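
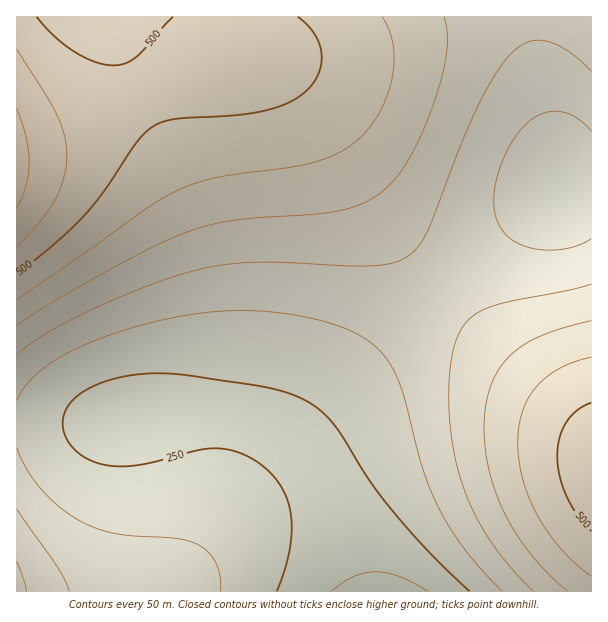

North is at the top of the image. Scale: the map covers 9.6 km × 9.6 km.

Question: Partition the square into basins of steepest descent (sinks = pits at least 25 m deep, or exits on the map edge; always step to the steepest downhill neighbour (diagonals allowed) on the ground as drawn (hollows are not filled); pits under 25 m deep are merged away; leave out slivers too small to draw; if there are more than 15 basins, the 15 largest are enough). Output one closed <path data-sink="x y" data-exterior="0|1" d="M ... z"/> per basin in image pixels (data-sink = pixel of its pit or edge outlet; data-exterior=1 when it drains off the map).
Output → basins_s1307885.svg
<path data-sink="383 591" data-exterior="1" d="M242 52l-14 2-12 4-90 45-42 18-30 11-38 9 0 450 575 1 1-155-16-17-67-60-64-64-23-26-43-60-41-70-31-45-23-23-15-11z"/><path data-sink="560 186" data-exterior="0" d="M591 16l-356 1 1 34 19 4 14 6 15 11 23 23 31 45 41 70 43 60 23 26 64 64 67 60 15 16z"/><path data-sink="92 17" data-exterior="1" d="M234 16l-217 0-1 124 28-6 40-13 42-18 90-45 18-4 2-3z"/>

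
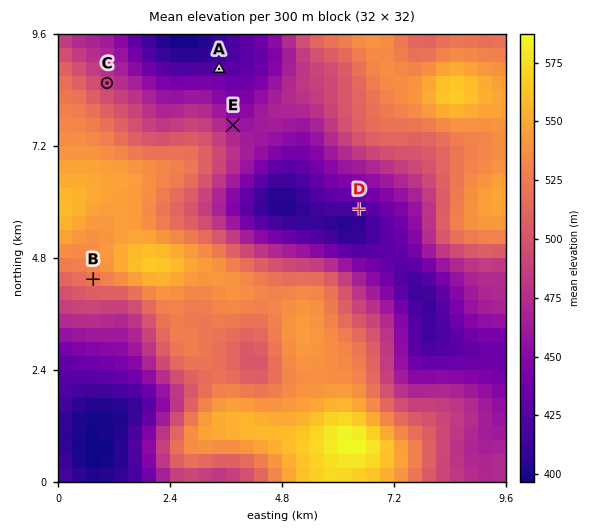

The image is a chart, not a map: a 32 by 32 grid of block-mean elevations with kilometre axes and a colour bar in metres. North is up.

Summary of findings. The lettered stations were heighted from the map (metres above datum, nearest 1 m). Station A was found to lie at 426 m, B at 523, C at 484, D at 419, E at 461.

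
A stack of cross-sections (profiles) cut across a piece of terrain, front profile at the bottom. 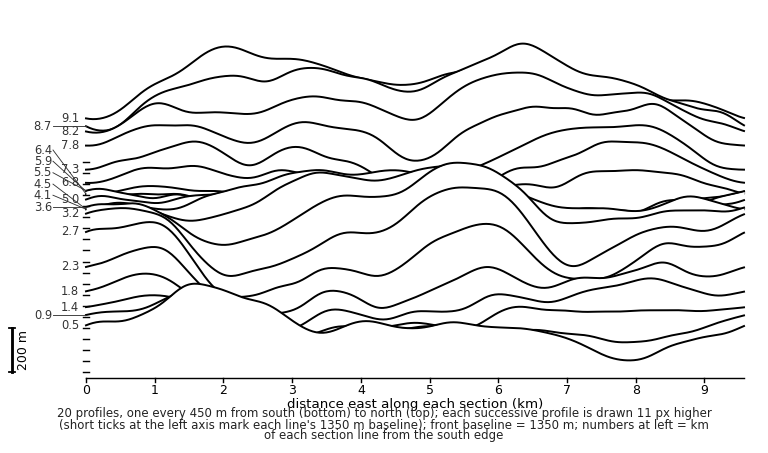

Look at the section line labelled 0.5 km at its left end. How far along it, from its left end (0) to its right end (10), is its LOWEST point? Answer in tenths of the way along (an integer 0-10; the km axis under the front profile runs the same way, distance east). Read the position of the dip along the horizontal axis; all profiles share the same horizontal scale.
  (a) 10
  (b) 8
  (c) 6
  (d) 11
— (b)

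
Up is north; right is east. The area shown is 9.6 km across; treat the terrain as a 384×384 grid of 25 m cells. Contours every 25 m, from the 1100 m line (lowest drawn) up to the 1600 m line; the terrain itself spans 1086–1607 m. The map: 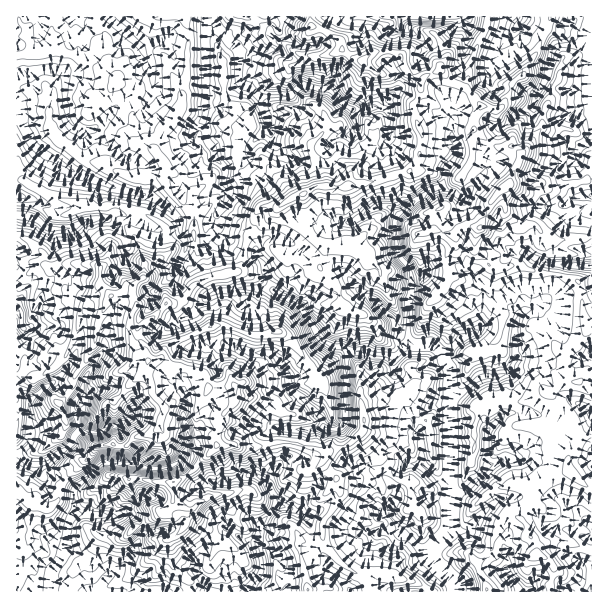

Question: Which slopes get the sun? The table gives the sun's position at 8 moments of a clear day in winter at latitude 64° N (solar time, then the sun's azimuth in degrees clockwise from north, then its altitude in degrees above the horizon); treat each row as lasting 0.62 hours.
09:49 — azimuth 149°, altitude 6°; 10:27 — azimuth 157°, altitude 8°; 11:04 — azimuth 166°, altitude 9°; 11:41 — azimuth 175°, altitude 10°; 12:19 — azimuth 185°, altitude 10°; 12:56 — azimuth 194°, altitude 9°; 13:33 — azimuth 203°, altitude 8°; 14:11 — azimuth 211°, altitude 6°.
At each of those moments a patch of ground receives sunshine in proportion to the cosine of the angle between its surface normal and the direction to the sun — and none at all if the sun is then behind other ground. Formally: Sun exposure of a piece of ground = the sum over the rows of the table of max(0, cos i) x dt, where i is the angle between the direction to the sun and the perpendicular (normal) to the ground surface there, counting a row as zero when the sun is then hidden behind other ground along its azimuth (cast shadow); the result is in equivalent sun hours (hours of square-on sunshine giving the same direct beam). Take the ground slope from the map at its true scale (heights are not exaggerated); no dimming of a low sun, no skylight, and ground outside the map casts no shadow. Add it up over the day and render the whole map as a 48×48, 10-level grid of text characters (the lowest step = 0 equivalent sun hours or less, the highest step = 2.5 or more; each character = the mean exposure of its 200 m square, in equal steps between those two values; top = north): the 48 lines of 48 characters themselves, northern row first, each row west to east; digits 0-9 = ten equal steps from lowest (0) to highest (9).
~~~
221112204654543227750000000000000000000232013323
222111111355432202333103761000000010000410006542
222211210021122210234320202100000000002200014112
455542110113122221110103469723552000202000041022
432233211112212221112359999786134014000000120122
100121223212212222014583111579976256300003820432
322221134331212221001210000377630423430002100122
221233343210012122000110300011122232333234103322
222125631210145200100010010000003113313640001101
133101211101342022120000011000003423322000013322
014300023210220022210001000000001232243200022231
000341001453110002200000000000000223222232343200
100002320012211002101000000000000234012101520000
100000013322230011210000000000357871242001210001
541000000001211320100000365678878400130047554345
223310000000122110000048756676572000001365433200
102221000000011100025664435520110024100563000011
000000000000000000134653231000211001022465320000
300000000000000000044234310112112576457755643122
120000000000000000034212333331104984554112365323
110121100001100000002543225643002754457211003434
244333200000000013430243331366341302334666643100
623211200151001321100023664137742202553444443442
534321323200001000000003212001633125545433433321
341222242120310000000000265310182376555434322221
034433242102000000000000036886243597774434122222
000024333200001332222530005789531579620033321224
000123422200000000026872000222510003201333532136
113242300121100000000264000000000001456762223330
202614102424432000001135300000101101245320122200
675033344362343201132313322000001232230000012333
660032101863024343322002762011112342200011233476
436623167345253422675300272021233422223354444315
346512543001335424544665103022233422234720122321
322341100002334323222000000014223422223213332220
512710131597751321111342000177543232233356432224
036101998637700289999964535775346332224342332123
000149500000000999687521152023430043243000012211
000176055341127532102456762212231002241000122540
000141659977661001320477625355444332210154334565
520335676610120499897224463646741002213500122256
577730010025457766467000115431137422145012243225
346422000178756633522230023343104673110134112331
224434544952278630142322132210000341000243310112
353323579736977535202253341010000111210234101244
445213456247755344532123235100000002552443473013
333234442465751565670213122631210001473015764433
332234424558664475631343111453499710233112742664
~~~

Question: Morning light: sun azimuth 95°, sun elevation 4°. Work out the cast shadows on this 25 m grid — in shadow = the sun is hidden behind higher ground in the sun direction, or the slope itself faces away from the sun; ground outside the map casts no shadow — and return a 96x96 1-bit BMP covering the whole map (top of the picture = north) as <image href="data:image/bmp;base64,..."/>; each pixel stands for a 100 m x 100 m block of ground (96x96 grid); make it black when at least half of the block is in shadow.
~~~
<image width="96" height="96" href="data:image/bmp;base64,Qk2+BAAAAAAAAD4AAAAoAAAAYAAAAGAAAAABAAEAAAAAAIAEAAATCwAAEwsAAAIAAAAAAAAA////AAAAAAAnAhn47/+D4BH8H4AHg/zx//8HwA/8f4AHh/7H//8HgB/8e4AHn//H//8OAD/5+8AH//9Hf/8MAD/5+YAD//8HP/8YAn/x/ACD//8Dj/4QA3///gKH//8Bh/4AEf///gDf//+Az/4gC//+/AD////gH/7gA////AD////wP/zgA+//eAD///+QP//gA+f/sAD///8AB//wD+f/gAH///8AI//4H8f/wAP////EIH/4H8f/wAP////EAj/sD8/98Af////DAH/0C8/+YA/////AOH/wA8P/gB7////AA/94A4f/wBz////4A/8YAM//4Hj////8B/8AAN////D////+Bf/gAD/3//D/////AD/gAHv3//D/////gA+wABv3/jD//35/gAAyABv3ugD///8/gCB/ADv3gAD///4/gAH/gDv3wAD///8fwAP/wBv3wAD///8fwAB/wBP74AD///8fwAB/wAP6+AD///+d4AD3wAf4AAD///8e8AH3wAf4AAP///4e+AP3gAf8Bwb///4/eAfngAP//wD///we8A/ng4P//2D///Be9A/ng8P//+D///gM8A/Hh8Hv//D///wA4B+Hl8fn/+D///wAcB8Dv8fx/+L///kBAH8B///wP+D///mAAH4AMf/wP8D//+GADwQPcf/8P5j//+HwHwA/cf//P7z//+n+GeB5oe5/OH7//+j/B+D8A/4/uf7//+x/A/H8A/wPnf7//+YPQ6P8B/AGH/z///MDxg/8D/gGD/z///OB7j/8PfgCA/z///Ow/H/8ffwCAfz///P4AP/w/f4AAPz///H8AH/x+f4CAPz///j+AH/D+P8GAGD///j/4PvD0P8OAAD//Ph/+PvHwf8OAAD//vg//fAAA/8QAYD//vkf/fAAA/8QBwD//3nf/eHAB8+QDgD//3Af/e+AD8eQDgA//nA//j8Ej+O4BgA//uA//pgHz/n4AAD//8B//9AD///4gAD8H5D//+AA//38gAD7gOP//+AAP/z+wAA+Ah////AAP/7+ABj8B/////wAD//+AADwf/////8AAf//AADD///////GAP//gACH///////+AJ//wACP////////PIf/4B6f////////P8P/4B8f//9////+P8H38B8f4P8///+8/+H38A8/m/4///+f/+D38A9+P/Qf//+f//DzyAN+P+Qf//+P//Hx6AD8f8sf///v/+Hx5AD4f7cP///v/+Hw5wD49+/P/////+HwNwD58+/H/////8D7HwD58e/n/////8D4DwD5+G/n/////8H5hwD5+A/z/////+Dzx4D5/gfj/////+Bjw4D5/wfj/////+AH4cD7/wfD//////AH4cAf/w/X////8/wn+eAP+w+/////x/43+OAB5g//////z34z/OAADB//////5z8x/GAAHP/////94B84/mBAX//////94544fgAM///////44/z8PwCM//////+AZ/j8PwAM//////+A4//8P4AM//////+AAf/+H4g="/>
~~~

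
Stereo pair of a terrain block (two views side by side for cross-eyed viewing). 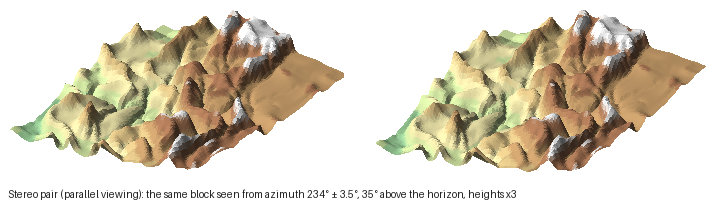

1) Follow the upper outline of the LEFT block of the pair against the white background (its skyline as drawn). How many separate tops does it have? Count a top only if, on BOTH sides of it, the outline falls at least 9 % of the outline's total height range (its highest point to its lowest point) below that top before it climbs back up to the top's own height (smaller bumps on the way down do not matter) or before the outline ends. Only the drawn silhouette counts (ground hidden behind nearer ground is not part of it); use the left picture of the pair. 2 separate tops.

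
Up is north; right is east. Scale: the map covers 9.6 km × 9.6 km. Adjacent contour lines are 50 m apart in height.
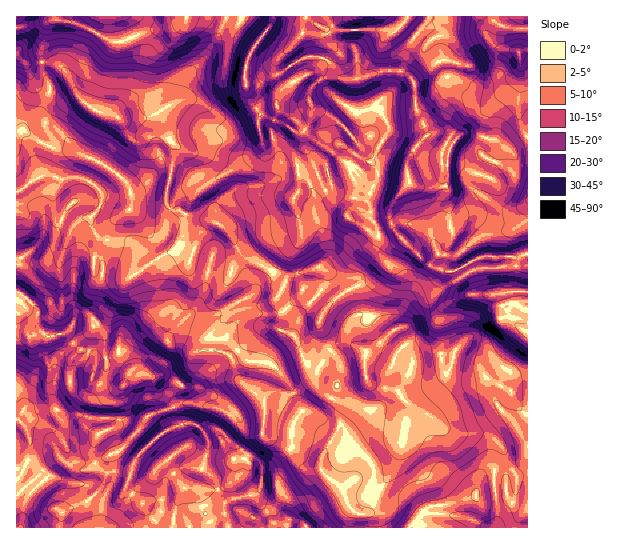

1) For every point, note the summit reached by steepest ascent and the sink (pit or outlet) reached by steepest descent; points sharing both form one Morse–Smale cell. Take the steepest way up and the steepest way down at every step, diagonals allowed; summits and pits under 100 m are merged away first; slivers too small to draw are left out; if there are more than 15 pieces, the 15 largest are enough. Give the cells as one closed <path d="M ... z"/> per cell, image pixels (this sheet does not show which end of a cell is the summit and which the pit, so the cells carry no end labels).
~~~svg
<path d="M51 63l-10 0 3 12 5 10 0 9-4 9-6 12-23 20 0 194 9 2 4 5 10-4 7 4 19-3 14 16 8 2 8 6 1 8-4 10 2 6 15 7 14-1-4 15 0 20-4 5-18 8-5 15 3 12 23-10 23-25 3-6 6-6 33-12 31 4 15 6 16 16 6 3 11 0 1 5-18 23-12-1 3 18-9 8-8 4-34-1-2 2-7 16-3 22 202 0 0-11-7-4 7-14-8-5 6-13 0-14-2-5-22-20-7-15-15-4-13-10-11-2-15-29-15-17-12-4-15-1-21-21-19 0-11-7-16-3-17 14-24 24-9 4-10-18 1-8 30-26 9-6 5-4 1-6-4-18 0-19-8-13-1-15-17-25 16 10 11 0 3-4 6-10-4-4 0-16 4-12 4-31-17-31-16 4-19 1-9-5-15-3-8-4-12-11-12-24-6-6z"/><path d="M173 209l-4 1-7 13-11 0-12-6 13 21 1 15 8 13 0 19 4 18-1 6-5 4-9 6-30 26-1 8 10 18 9-4 24-24 17-14 16 3 11 7 21 1 19 20 15 1 12 4 15 17 15 29 11 2 13 10 12 2 5 4 5 13 22 20 2 5 0 14-6 13 8 6 4-9 16-24 5-14 9-44-2-7 30-18 10-10-6-9 0-11-20 2-8 5-5-11-14-19-5 2-16-16-6-2-10 0 2-9-3-11-5-7-14 9-12 14-2-5-20-17-6-16-10 4-2 6-11-11-29-15-6-6-8-17-12-10-9-4-21-4-8-5z"/><path d="M497 16l-90 0-2 5-14 12-12-4-41 2-13-15-18 0-4 9-2 10-25 27 1 13 25-16 19-2 8 4 10 16 6 3 9 0 28-9 19 0 12 10 3 28 11 21 0 4 12 1 14 8-4 6-2 10 0 24-4 4-26 0-8-4-16 19-4 16 7 15 34 32 8-12 11 3 9-1 19-16 8-4 28-6 15-11 0-167-10 1-13-3-13-6-5-10z"/><path d="M321 57l-19 2-25 16 4 8 0 7-4 7 0 16-2 6 24 14 4 6 0 12-6 10 2 30-6 8 8 30 0 10-6 11 0 15 3 8 21-6 26 10 8 11 20-8 14-14 1-13 13-14-9-13-3-12 4-12 12-16 5-3 7 4 26 0 4-4 0-24 2-10 4-6-14-8-12-1 0-4-11-21-3-28-7-8-5-2-19 0-28 9-9 0-6-3-10-16z"/><path d="M19 329l-3 1 0 197 85 1 0-27-14-16-13-1-24-8-15-13-4-5 0-15-7-20 6-3 8 0 8 4 14 11 14 25 15 5 5-1-2-14 5-15 18-8 4-5 0-20 4-15-14 1-15-7-2-6 4-10-1-8-8-6-8-2-14-16-19 3-7-4-10 4-4-5z"/><path d="M271 16l-44 0-10 22-14 23-20 17-6 21-22 15 3 1 5 6 12 25-4 31-4 12 0 16 3 3 12-16 16-1 21-15 22-11 20-16 2-7-4-13 0-12 4-2 12 4 2-6-1-10 5-13 0-7-6-8-17 8-12 1-1-17 8-20 16-20 3-5z"/><path d="M487 379l-16 2-21 0-28 30-14-6 1 4-9 44-5 14-18 27 0 6 6 3 22 0 15 11 2 9-1-8 6-7 44-9 5-4 3-12 3-4 7-3 9 0 7 4 4-7 15-12 4-8 0-7-16-27-13-12-3-5 0-9 4-7z"/><path d="M191 403l-13 1-5 4-23 7-6 6-3 6-23 25-22 11 6 8 5 2 24 0-4 16 16 14 6 12 7 7 1 6 14 0 2-2 3-20 9-18 34 1 14-8 3-4-3-18 12 1 18-23-1-5-11 0-6-3-20-18z"/><path d="M226 16l-39 0-6 7-38 9-20 9-12 0-17-9-14 29-11 14 4 12 13 17 13 8 15 3 9 5 28-4 26-17 6-21 20-17 14-23z"/><path d="M527 253l-8 4-34-1-20 10 7 11 4 13 8 4-18 1-8 2-9 6-6 7-3 9 1 34 14 0-3 12-4 6 1 4 12 4 12 0 12-4 10-9 26-35 7-1z"/><path d="M275 120l-2 1-2 9 9 27 0 12-3 8-11 7-25 4-11 5-7 6-7 11 0 12 15 12 8 17 6 6 29 15 11 11 2-6 10-4-2-8 0-15 6-11 0-10-8-30 6-8-2-30 6-10 0-12-4-6z"/><path d="M527 453l-3 8-15 12-4 7-7-4-9 0-7 3-8 18-47 11-6 7 4 9-5-3 0-7-5-5-14-8-18 2-8-3-7 13 7 4 2 11 150 0z"/><path d="M38 420l-8 0-6 3 7 20 0 15 19 18 24 8 13 1 14 16 1 27 54-1 0-5-7-7-6-12-16-14 3-17-23 1-5-2-7-8-6 2-15-5-14-25z"/><path d="M465 265l-15 7-20-7-22 32-8 16 0 14-5 2 0 4 13 17 5 11 8-5 20-3-1-34 4-12 5-4 17-8 18-1-8-4-4-13z"/><path d="M402 239l-14 14-1 13-14 14-21 9 4 6 3 19 14 3 16 16 11-6 0-14 8-16 21-30 0-2z"/>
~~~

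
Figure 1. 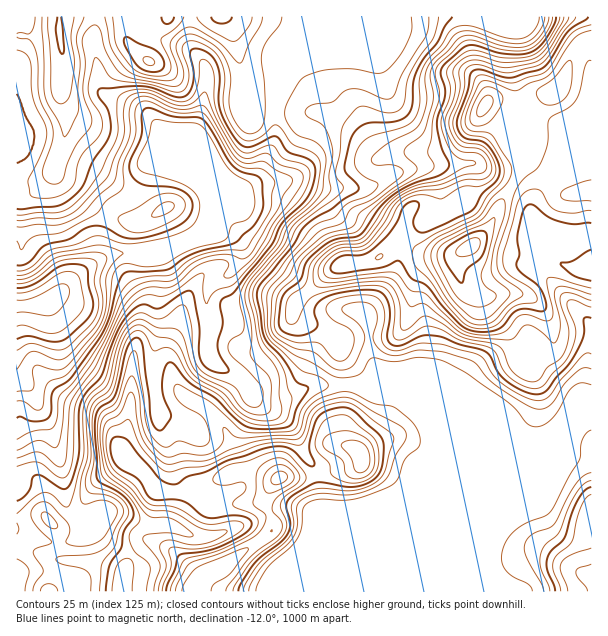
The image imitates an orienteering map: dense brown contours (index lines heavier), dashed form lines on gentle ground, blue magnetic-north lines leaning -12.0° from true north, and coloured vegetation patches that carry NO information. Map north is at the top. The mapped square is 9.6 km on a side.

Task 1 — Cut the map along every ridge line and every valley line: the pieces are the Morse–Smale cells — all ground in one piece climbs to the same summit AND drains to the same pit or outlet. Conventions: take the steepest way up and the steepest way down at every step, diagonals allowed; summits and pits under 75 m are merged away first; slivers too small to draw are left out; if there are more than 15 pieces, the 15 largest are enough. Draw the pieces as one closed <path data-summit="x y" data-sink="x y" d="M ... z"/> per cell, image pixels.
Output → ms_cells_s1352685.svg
<path data-summit="471 246" data-sink="17 306" d="M591 16l-280 0-4 19-7 7-15 7-5 7 0 25-4 23 0 33-17 39-10 10-10 6-24 25-3-23-4-9-8-9-30-19-9-1-6 2-5 6-12 28-10 8-18 9-7 16-3 12 0 15-4 9 23-8 36 0 3 5 2 74-6 19 0 39 4 24 31 10 11-14 17-32 1-9-2-5 24 14 10 11 2 6 8 3 24 0 30-13 69 0 144 60 10 0 12-5 18-19 24-9z"/><path data-summit="279 477" data-sink="17 306" d="M155 253l-36 0-12 3-29 18-22 22-9 6-12 4-19 0 0 69 15 14 18 36 12 39 3 30 6 16 13 13 10 5 15 14 20 10 8 6 4 6 0 28 291 0 0-130-11 9-8 17-13 10-18 2-28 10-24 0-9-3-4-36-10-15-12-27-15-14-19-11-7-6-7-15-10-9-19-8 0 12-17 32-11 14-31-10-4-24 0-39 6-19 0-68z"/><path data-summit="149 62" data-sink="17 306" d="M309 16l-292 0-1 289 19 1 12-4 49-41 4-9 0-15 3-12 7-16 18-9 10-8 12-28 5-6 6-2 9 1 30 19 8 9 4 9 3 23 24-25 10-6 10-10 17-39 0-33 4-23 0-25 5-7 15-7 7-7 3-12z"/><path data-summit="591 576" data-sink="17 306" d="M407 396l-1 2 24 30 4 10 0 17-2 4 0 132 159 1 1-179-8 1-17 7-13 17-11 6-16 1z"/><path data-summit="360 455" data-sink="17 306" d="M383 385l-69 0-18 9-20 6-23-4 7 8 19 11 15 14 12 27 10 15 5 37 32 2 28-10 18-2 13-10 8-17 12-10 2-6 0-17-4-10-25-32z"/><path data-summit="471 246" data-sink="17 306" d="M17 376l-1 215 122 1 2-28-4-6-8-6-20-10-15-14-10-5-16-17-6-42-12-39-18-36z"/>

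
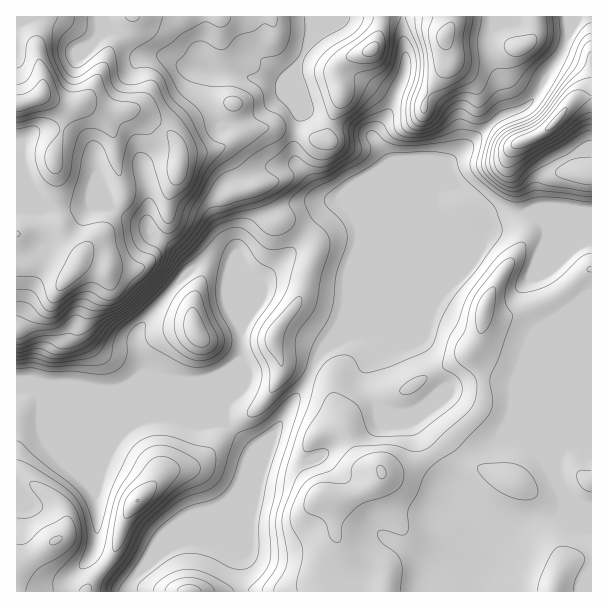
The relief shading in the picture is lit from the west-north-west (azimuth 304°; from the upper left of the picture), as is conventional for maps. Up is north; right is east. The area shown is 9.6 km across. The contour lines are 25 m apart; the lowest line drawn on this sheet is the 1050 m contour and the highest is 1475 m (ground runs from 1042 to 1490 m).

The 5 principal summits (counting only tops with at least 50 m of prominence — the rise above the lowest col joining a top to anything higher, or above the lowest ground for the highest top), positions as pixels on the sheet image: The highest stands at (39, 96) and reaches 1490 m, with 448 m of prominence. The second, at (446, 36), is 1359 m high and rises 124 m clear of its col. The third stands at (555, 122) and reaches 1356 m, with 166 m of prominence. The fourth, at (372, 50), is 1335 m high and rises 86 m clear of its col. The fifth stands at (56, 540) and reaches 1202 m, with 121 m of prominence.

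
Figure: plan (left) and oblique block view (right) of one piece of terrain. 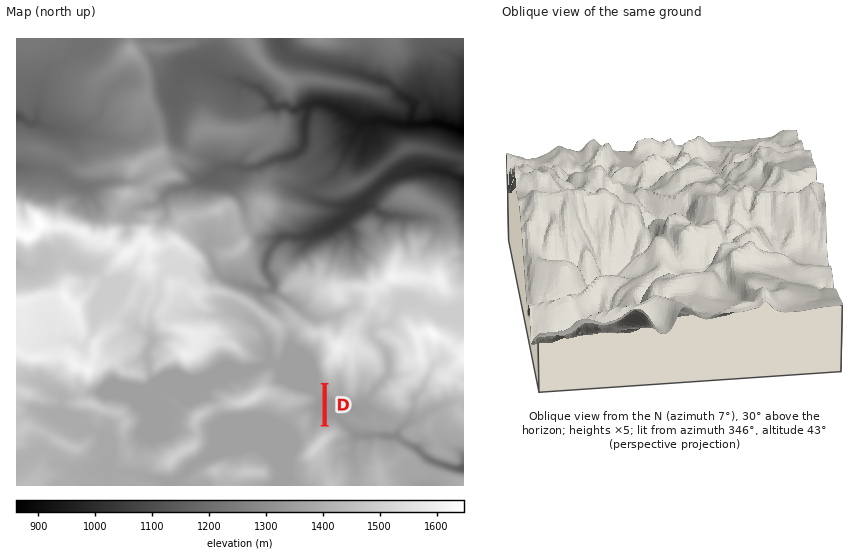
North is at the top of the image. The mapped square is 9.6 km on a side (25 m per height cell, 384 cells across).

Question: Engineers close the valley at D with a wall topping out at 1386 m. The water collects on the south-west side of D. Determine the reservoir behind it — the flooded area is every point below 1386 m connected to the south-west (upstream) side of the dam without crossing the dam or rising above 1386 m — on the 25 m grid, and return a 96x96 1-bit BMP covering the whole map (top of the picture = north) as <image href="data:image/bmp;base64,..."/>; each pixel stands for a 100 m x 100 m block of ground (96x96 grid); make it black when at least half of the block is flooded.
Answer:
<image width="96" height="96" href="data:image/bmp;base64,Qk2+BAAAAAAAAD4AAAAoAAAAYAAAAGAAAAABAAEAAAAAAIAEAAATCwAAEwsAAAIAAAAAAAAA////AAAAAAAAAAAAAAAAAAAAAAAAAAAAAAAAAAAAAAAAAAAAAAAAAAAAAAAAAAAAAAAAAAAAAAAAAAAAAAAAAAAAAAAAAAAAAAAAAAAAAAAAAAAAAAAAAAAAAAAAAAAAAAAAAAAAAAAAAAA+AAAAAAAAAAAAAAB/wAAAAAAAAAAAAAB/4AAAAAAAAAAAAAB/8AAAAAAAAAAAAAB/8AAAAYAAAAAAAAA/8AAAAcAAAAAAAAA/8AAAAcAAAAAAAAB/+AAAB8AAAAAAAAD//AAAB8AAAAAAAAH//wAAA8AAAAAAAD///8AAAcAAAAAAAH///8AAA8AAAAAAAH////wAH8AAAAAAAD////+Af8AAAAAAAB8P///h/8AAAAAAAAgH///x/4AAAAAAAAAB8P/9/4AAAAAAAAAAAD///4AAAAAAAAAAAB8//4AAAAAAAAAAAAwP/wAAAAAAAAAAAAAP/wAAAAAAAAAAAAAPfgAAAAAAAAAAAAAOeAAAAAAAAAAAAAAGMAAAAAAAAAAAAAAEAAAAAAAAAAAAAAAAAAAAAAAAAAAAAAAAAAAAAAAAAAAAAAAAAAAAAAAAAAAAAAAAAAAAAAAAAAAAAAAAAAAAAAAAAAAAAAAAAAAAAAAAAAAAAAAAAAAAAAAAAAAAAAAAAAAAAAAAAAAAAAAAAAAAAAAAAAAAAAAAAAAAAAAAAAAAAAAAAAAAAAAAAAAAAAAAAAAAAAAAAAAAAAAAAAAAAAAAAAAAAAAAAAAAAAAAAAAAAAAAAAAAAAAAAAAAAAAAAAAAAAAAAAAAAAAAAAAAAAAAAAAAAAAAAAAAAAAAAAAAAAAAAAAAAAAAAAAAAAAAAAAAAAAAAAAAAAAAAAAAAAAAAAAAAAAAAAAAAAAAAAAAAAAAAAAAAAAAAAAAAAAAAAAAAAAAAAAAAAAAAAAAAAAAAAAAAAAAAAAAAAAAAAAAAAAAAAAAAAAAAAAAAAAAAAAAAAAAAAAAAAAAAAAAAAAAAAAAAAAAAAAAAAAAAAAAAAAAAAAAAAAAAAAAAAAAAAAAAAAAAAAAAAAAAAAAAAAAAAAAAAAAAAAAAAAAAAAAAAAAAAAAAAAAAAAAAAAAAAAAAAAAAAAAAAAAAAAAAAAAAAAAAAAAAAAAAAAAAAAAAAAAAAAAAAAAAAAAAAAAAAAAAAAAAAAAAAAAAAAAAAAAAAAAAAAAAAAAAAAAAAAAAAAAAAAAAAAAAAAAAAAAAAAAAAAAAAAAAAAAAAAAAAAAAAAAAAAAAAAAAAAAAAAAAAAAAAAAAAAAAAAAAAAAAAAAAAAAAAAAAAAAAAAAAAAAAAAAAAAAAAAAAAAAAAAAAAAAAAAAAAAAAAAAAAAAAAAAAAAAAAAAAAAAAAAAAAAAAAAAAAAAAAAAAAAAAAAAAAAAAAAAAAAAAAAAAAAAAAAAAAAAAAAAAAAAAAAAAAAAAAAAAAAAAAAAAAAAAAAAAAAAAAAAAAAAAAAAAAAAAAAAAAAAAAAAAAAAAAAAAAAAAAAAAAAAAAAAAAAAAAAAAAAAAAAAAAA="/>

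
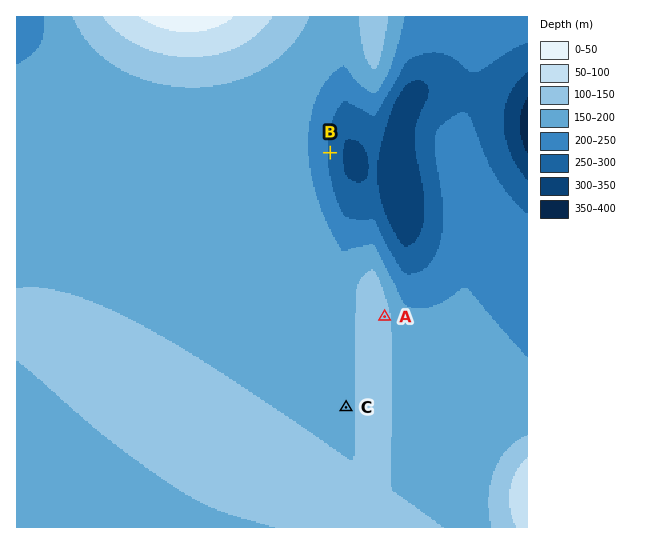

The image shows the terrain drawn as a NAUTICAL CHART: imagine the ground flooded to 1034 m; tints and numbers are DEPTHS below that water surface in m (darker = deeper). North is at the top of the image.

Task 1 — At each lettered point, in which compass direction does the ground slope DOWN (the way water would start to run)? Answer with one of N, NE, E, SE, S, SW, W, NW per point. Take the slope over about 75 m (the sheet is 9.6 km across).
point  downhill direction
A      E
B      E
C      W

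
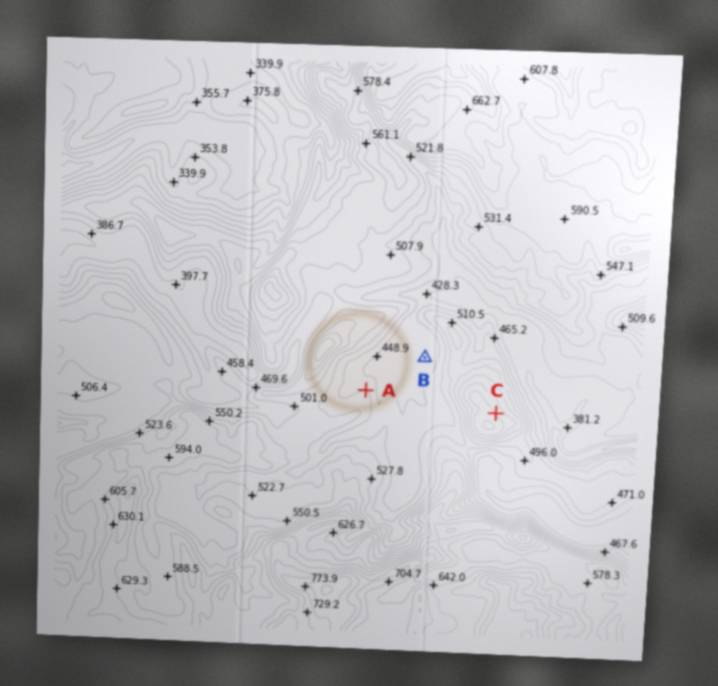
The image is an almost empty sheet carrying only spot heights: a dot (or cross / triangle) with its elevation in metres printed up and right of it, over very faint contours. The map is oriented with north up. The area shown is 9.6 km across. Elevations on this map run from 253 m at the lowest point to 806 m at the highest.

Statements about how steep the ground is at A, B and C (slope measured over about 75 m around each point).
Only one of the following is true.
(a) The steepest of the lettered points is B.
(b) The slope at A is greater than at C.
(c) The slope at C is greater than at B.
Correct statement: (c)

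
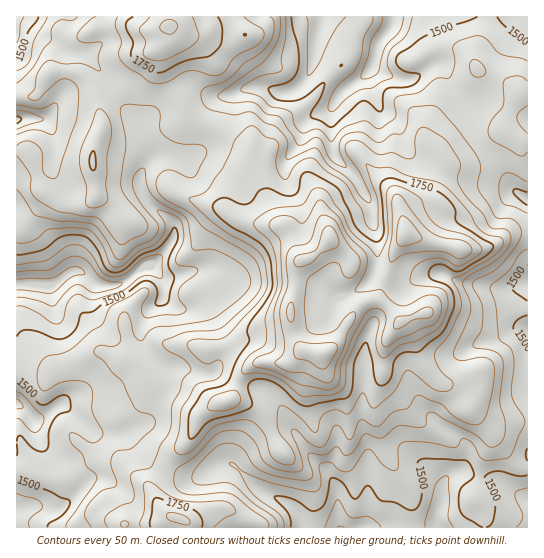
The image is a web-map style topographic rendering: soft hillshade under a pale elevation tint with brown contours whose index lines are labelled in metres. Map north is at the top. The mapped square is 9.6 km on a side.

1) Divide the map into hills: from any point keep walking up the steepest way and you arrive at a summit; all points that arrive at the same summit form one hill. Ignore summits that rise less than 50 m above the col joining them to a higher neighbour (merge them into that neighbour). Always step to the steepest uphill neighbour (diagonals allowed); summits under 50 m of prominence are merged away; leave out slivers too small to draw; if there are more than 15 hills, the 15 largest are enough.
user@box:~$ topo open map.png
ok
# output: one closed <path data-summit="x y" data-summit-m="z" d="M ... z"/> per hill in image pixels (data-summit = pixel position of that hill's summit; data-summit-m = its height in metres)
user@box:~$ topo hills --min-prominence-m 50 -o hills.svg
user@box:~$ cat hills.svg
<path data-summit="322 354" data-summit-m="1993" d="M527 16l-204 0-12 54-12 17-10 5-12 0-14-5-9 0-36 10-11 16-6 16-2 20-8 8-10 3-11-4-13 0-10 7-7 12 1 16 7 11 18 14 9 11 0 7-4 9-20 22-9 3-15 12-10 5-22-1-17-13-9 2-18 12-34-1-1 225 15-4 6-8 8-35-3-17 12 12 13 3 8-4 12-11 4-10-1-6 7 4 25 0 21-9 22-39 2-16 16-1 16 5 18-1 20 11 25 6 15 13 16 28-11-2-17 7-20 14-12 16 25 23 31 16 8 9 5 15 225 0 0-245-25 6-41-6-19-10-24 6-15 8-21-4-10-6 5-16 0-18-4-20-4 10-8 10-28 27-4 8 0 8 8 10-15-9-16-4-69-2-12-7 12-1 28-26 25-14 10-8 1-15-4-12-12-20 0-16 14-19 6-21 9-7 16-6 9-14 22-16 10-12 14 8 24 5 9-4 13-11 8-1 6 6 6 13 14 20 8 27 7 13 19 20 13 24 15 12z"/><path data-summit="405 234" data-summit-m="1934" d="M439 64l-8 1-13 11-9 4-24-5-14-8-10 12-22 16-8 15 0 28 2 15 3 5 20 20 15 27 1 17 5 21 0 18-5 16 10 6 13 4 8 0 15-8 19-6 5 0 19 10 29 5 12 1 15-2 11-5 0-83-16-12-13-24-19-20-7-13-8-27-14-20-6-13z"/><path data-summit="93 162" data-summit-m="1755" d="M23 27l-7 0 0 92 29 1 8 14 2 17-3 12-7 9-24 7-5 3 0 101 35 2 18-12 9-2 21 14 22-1 21-16 9-3 20-22 4-9-3-12-22-18-9-13-1-16 8-13 0-9-7-14-2-12-22-28-9-20-23-26-19-1-15-11-16-6z"/><path data-summit="167 25" data-summit-m="1855" d="M322 16l-220 0 1 25-18 13 23 25 9 20 20 26 11 28 0 8 9-5 13 0 16 4 11-9 7-32 8-16 6-6 36-10 9 0 14 5 12 0 15-10 9-20z"/><path data-summit="179 518" data-summit-m="1806" d="M90 429l1 6-4 10-16 14-14 0-14-12 2 15-8 35-6 8-15 5 1 18 284-1-4-14-8-9-31-16-25-24-12 0-23 13-29-2-26-15-20-25-26-2z"/><path data-summit="330 239" data-summit-m="1980" d="M330 109l-16 6-9 7-5 19-15 21 0 16 12 20 4 12-1 15-10 8-25 14-28 26-10 2 3 4 7 2 20 2 40-2 25 6 13 6-6-7 0-8 4-8 28-27 8-10 3-6 0-14-3-12-10-19-26-29-2-15z"/><path data-summit="227 401" data-summit-m="1838" d="M183 368l-16 1-2 16-12 18-6 18-26 13 7 5 7 12 8 9 16 11 16 5 23 1 23-13 12 0 12-15 20-14 17-7 10 1-15-27-12-11-28-8-20-11-18 1z"/>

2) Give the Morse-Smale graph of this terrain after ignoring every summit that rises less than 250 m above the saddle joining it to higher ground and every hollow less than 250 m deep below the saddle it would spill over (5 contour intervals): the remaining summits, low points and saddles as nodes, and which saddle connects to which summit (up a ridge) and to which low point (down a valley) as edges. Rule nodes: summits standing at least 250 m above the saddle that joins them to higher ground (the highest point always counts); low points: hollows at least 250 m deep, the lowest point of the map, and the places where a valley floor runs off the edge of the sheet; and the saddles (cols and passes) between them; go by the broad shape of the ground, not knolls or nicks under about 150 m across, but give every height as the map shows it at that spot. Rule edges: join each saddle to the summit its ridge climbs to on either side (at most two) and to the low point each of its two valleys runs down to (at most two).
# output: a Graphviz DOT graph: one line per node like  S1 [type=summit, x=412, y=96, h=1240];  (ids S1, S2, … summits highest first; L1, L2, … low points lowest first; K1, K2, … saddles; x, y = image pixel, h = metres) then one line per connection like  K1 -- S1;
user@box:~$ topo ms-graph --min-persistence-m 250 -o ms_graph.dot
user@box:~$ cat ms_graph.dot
graph terrain {
  S1 [type=summit, x=322, y=354, h=1993];
  L1 [type=low, x=39, y=285, h=1336];
  L2 [type=low, x=393, y=18, h=1351];
  K1 [type=saddle, x=203, y=123, h=1675];
  K2 [type=saddle, x=163, y=473, h=1662];
  K1 -- S1;
  K1 -- L1;
  K1 -- L2;
  K2 -- S1;
  K2 -- L1;
  K2 -- L2;
}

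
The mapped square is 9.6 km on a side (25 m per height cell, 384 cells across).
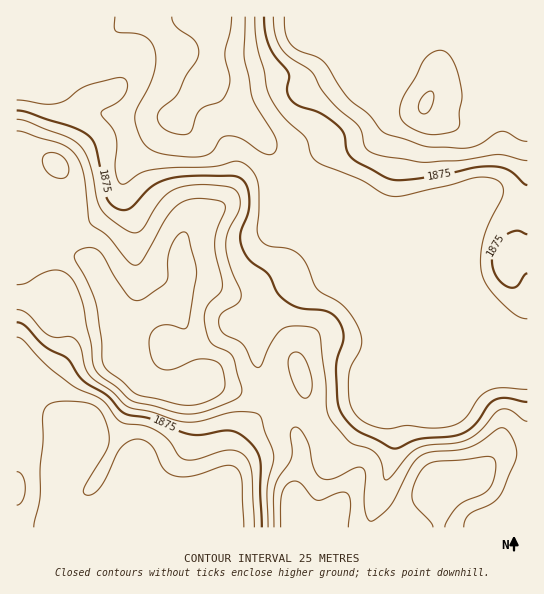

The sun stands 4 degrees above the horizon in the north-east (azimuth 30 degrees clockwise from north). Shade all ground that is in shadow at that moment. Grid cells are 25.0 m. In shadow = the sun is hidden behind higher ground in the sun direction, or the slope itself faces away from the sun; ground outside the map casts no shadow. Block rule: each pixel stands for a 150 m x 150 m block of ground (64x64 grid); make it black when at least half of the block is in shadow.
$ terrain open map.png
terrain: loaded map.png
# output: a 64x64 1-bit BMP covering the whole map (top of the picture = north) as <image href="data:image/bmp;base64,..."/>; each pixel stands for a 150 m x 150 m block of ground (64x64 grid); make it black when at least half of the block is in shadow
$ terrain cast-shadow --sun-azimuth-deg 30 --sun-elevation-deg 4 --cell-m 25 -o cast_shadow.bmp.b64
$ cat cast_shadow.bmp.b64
<image width="64" height="64" href="data:image/bmp;base64,Qk0+AgAAAAAAAD4AAAAoAAAAQAAAAEAAAAABAAEAAAAAAAACAAATCwAAEwsAAAIAAAAAAAAA////AAAAAAAAAAAPgAAAAAAAAA+AAAAAAAAAD4AAAAAAAAAPgAAAwAAPgB8AAAAAAB/gPgAAAAAB//g+AAAAAAP//H4AAAAAB//4PgAAAAAP//w+AAAAAA///h4AAAAAD///gAAAAAAP///AAAAAAA////AAAAAAD///+AAAAAAP///wAAAAAA//4AAAAAAAB/8AAAAAAABn/AAAAAAAAP/4AAAAAAAA/+AAAAAAAAD/wAAAAAAAAP3AAAAAAAAA+MAAAAAAAADwwAAAAAAAAPAAAAAAAAAA4AAAAAAAAADBgAAAAAAAPAPAAAAAAAA8A8AAAAAAADgHgAAAAAAAOAeAAAAAAAA4BwAAAAAAABAAAAAAAAAAAAAAAAAAAAAAAAAAAAAAAAAAAAAAAAAAAAAAAAAAAAAAAAAAAAAAAAAAAAAAAA/wAAAAAAAAH/4AAAAAAAD///AAAAAAAP///AAAAAAA///+AAAAAAD///4AAAAAAH///gAAAAAAO//+AAAAAAAD/4AAAAAAA8H+AAAAAAGH8fAAAAAAAcfw4AAAAAAH5/AAAAAAAA/n4AAAAAAAD4OAAAAAAAAPgwAAAAAAAA/iAAAAAAAAD/4AAAAAAAAP/gAAAAAAAAf+AAAAAAAAB/gAAAAAAAAH4AAAAAAAAAfAAAAAAAAAB4AAAAAAAAAHgAAAAA=="/>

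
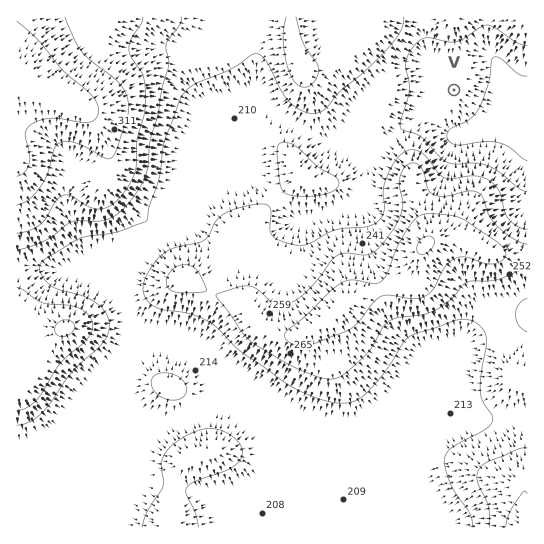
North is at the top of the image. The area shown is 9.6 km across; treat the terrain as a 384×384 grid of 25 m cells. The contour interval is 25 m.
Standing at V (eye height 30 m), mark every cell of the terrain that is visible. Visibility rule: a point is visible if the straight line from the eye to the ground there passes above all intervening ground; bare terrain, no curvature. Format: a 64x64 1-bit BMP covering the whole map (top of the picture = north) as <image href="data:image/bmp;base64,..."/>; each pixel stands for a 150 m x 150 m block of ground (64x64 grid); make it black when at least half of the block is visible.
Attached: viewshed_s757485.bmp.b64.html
<image width="64" height="64" href="data:image/bmp;base64,Qk0+AgAAAAAAAD4AAAAoAAAAQAAAAEAAAAABAAEAAAAAAAACAAATCwAAEwsAAAIAAAAAAAAA////AAAAAAAAAAAAAAAAAAAAAAAAAAAAAAAAAAAAAAAAAAAAAAAAAAAAAAAAAAAAAAAAAAAAAAAAAAAAAAAAAAAAAAAAAAAAAAAAAAAAAAAAAAAAAAAAAAAAAAAAAAAAAAAAAAAAAAAAAAAAAAAAAAAAAAAAAAAAAAAAAAAAAAAAAAAAAAAAAAAAAAAAAAAAAAAAAAAAAAAAAAAAAAAAAAAAAAAAAAAAAAAAAAAAAAAAAAAAAAAAAAAAAAAAAAAAAAAAAAAAAAABAAAAAAAAAAOAAAOAAAAADwAAB8AAAAAAAAAHwAAAAAAAAA/AAAAAAAAA/8AAAAAAAAP/wAAAAAAAB//gAAAAAAAP//AAAAAAAAA/+AAAAAAAAA/+AAADAAAAA/8AAD8AAAAAHwDwfwAAAAADAH//AAgAAAEAf+EAHAAAAAA/wQAeAAAAAD/DAB8AAAAAP+MAH4AAAfA//wAPwAAP8D//wA/AAB/4f//AD+AAH/j//wAP4AA//f//AA/gAD4f//8AH+AAfA///wAfwAD8B///AD/AAAIH//8Af8AAAwf//wB/gAAHh///AP+AAAfD//8B/wAAD+P//z//AAAP////f/wAAA////9/8AAAD////3+AAAAMf///fgAAABA///98AAAAAB///3gAAAAAD///cAAAAAAH//9gAAAAAAf//w=="/>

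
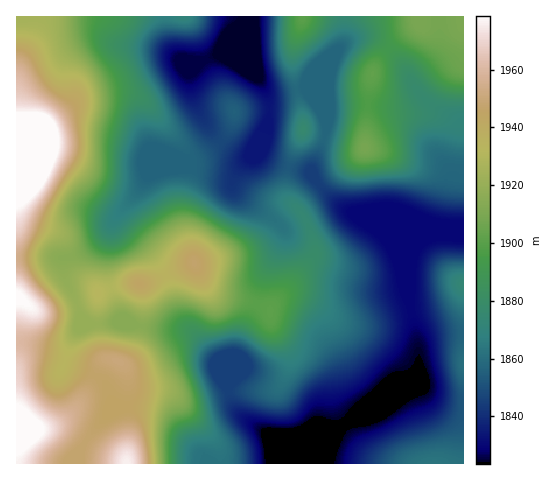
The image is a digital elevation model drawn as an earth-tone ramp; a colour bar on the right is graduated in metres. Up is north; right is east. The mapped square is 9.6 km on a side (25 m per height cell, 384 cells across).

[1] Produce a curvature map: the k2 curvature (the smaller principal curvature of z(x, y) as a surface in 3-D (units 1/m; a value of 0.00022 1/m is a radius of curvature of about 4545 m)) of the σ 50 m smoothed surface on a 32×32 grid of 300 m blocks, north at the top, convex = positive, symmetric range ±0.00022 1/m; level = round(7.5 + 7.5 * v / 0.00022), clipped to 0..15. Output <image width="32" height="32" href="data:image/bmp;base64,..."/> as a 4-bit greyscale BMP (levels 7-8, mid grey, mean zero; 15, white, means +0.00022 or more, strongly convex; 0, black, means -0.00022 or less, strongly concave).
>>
<image width="32" height="32" href="data:image/bmp;base64,Qk12AgAAAAAAAHYAAAAoAAAAIAAAACAAAAABAAQAAAAAAAACAAATCwAAEwsAABAAAAAAAAAAAAAAABEREQAiIiIAMzMzAERERABVVVUAZmZmAHd3dwCIiIgAmZmZAKqqqgC7u7sAzMzMAN3d3QDu7u4A////AFMzVXupUiZogmd3VoiJiIeHdDRZhkI1eXF3d2VniId3mZdURVUxVFUQEkd1VGZ3ZodldlVWNZUwBHZFdnZFZlZ2NHdnd1elAmipRHZXdVVGZCR2Z4hokQV3h2RndGd0NnUzZmeHaFBHRFd2Z4ZWc1mGU2mJqWYwJgE1h2d3ZmNpVVI5l2ZWMQAXdVZ4iHZTZ1VBAAASRBODObhGiIh2RGZrohQzJFMWpUeXVXiIdUVmeoAJcmdjV4VXiHZndmVEeJYQSlS6VIl1RYiHZmZlRJpjFGhGt0aZhjNodneHVjWqIjVFNWRYqphUR2eHh0dEd1M2UyNXeKqJZVRYhmVHYyGWOIQTeIiZd1VDZ2Q0d3dndiRUIUeJiGMjNXcyV3d0M3YxNUEkZ2UhNniVAiIyJXd4c0djM1UyI2eYYAIhE1eImYRIhDUzRWRWZCE2h2VWd4mHV4Qnd3h1Q1QwSsmYVWaImYZVNVZ3ZjUlcAm5mERXiahlVzRnZFdECMIHiHZFeHm0RmY2dkJpkgaiBXdmZ3dWYnllSIQkiqMFUgVmZ2VEZUSZVWhyNplxBUcHd3ZDVodGmFZ3QUV1ACU3CJmEJpmGVXdHdSN0Q3BXIzKqYkd4hmZkNUMRI1dweHIQRjNnd2VnZFZkJFQXcGmYQRNXl3hVd2V4hkjIJXBIqURnaJd4"/>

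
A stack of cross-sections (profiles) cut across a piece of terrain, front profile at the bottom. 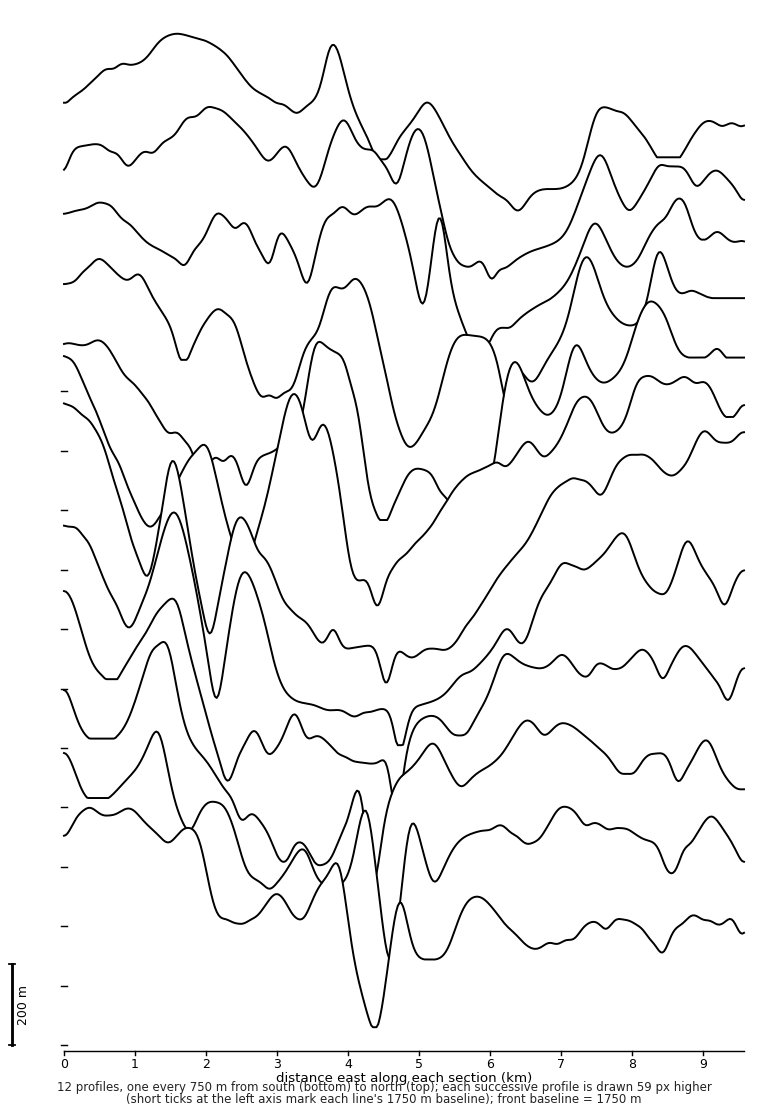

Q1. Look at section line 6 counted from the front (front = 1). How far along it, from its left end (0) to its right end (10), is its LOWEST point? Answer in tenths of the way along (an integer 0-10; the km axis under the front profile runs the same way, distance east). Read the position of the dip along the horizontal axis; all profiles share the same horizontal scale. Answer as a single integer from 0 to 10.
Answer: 5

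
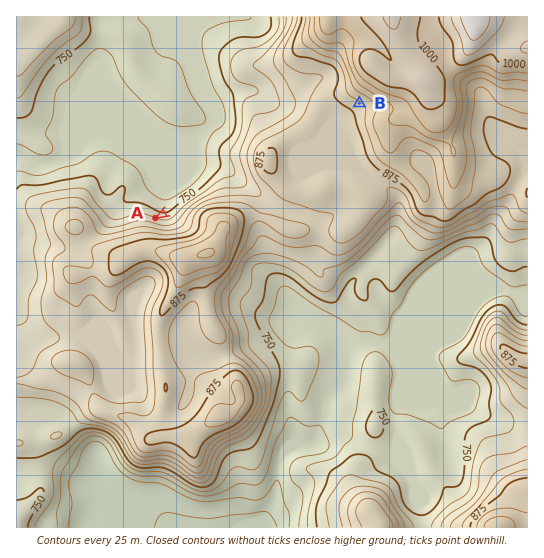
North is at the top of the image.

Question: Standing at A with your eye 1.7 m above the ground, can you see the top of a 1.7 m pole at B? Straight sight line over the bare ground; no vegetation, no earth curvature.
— no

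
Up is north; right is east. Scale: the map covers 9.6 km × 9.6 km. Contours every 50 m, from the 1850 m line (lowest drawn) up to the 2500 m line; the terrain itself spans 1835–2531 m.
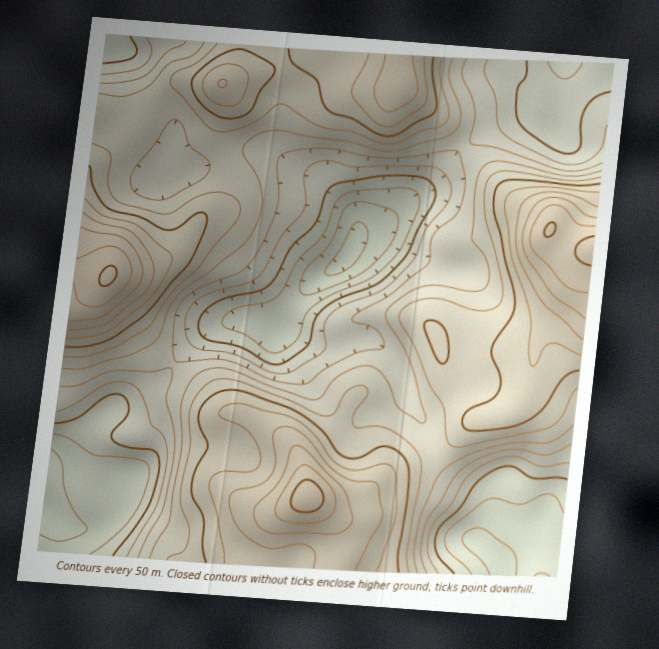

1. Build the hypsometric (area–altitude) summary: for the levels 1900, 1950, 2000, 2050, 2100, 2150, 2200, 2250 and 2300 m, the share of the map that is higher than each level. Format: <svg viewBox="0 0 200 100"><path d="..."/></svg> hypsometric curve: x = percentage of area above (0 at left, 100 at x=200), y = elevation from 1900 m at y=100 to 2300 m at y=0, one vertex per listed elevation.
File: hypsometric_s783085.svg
<svg viewBox="0 0 200 100"><path d="M194 100l-16-12-16-13-15-13-17-12-22-12-27-13-24-13-21-12"/></svg>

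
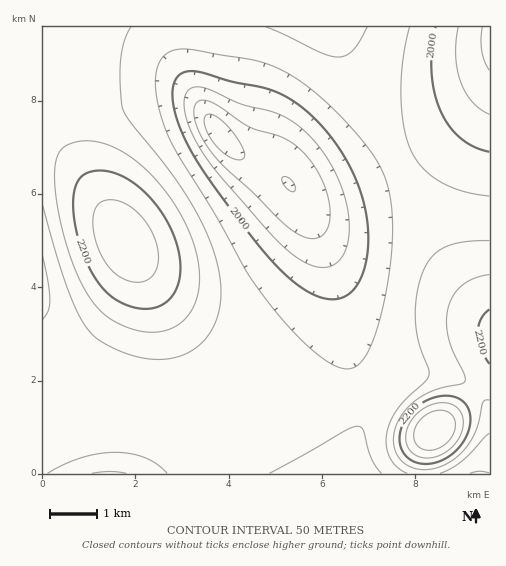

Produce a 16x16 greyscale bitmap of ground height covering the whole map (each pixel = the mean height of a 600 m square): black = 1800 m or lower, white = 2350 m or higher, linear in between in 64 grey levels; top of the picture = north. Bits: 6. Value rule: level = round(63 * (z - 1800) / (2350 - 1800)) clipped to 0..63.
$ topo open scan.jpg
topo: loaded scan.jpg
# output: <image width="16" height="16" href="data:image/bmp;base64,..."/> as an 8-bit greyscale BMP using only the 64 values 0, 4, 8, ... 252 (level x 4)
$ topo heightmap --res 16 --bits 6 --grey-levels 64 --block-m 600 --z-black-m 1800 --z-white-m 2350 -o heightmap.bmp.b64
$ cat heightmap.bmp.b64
<image width="16" height="16" href="data:image/bmp;base64,Qk02BQAAAAAAADYEAAAoAAAAEAAAABAAAAABAAgAAAAAAAABAAATCwAAEwsAAAABAAAAAAAAAAAAAAEBAQACAgIAAwMDAAQEBAAFBQUABgYGAAcHBwAICAgACQkJAAoKCgALCwsADAwMAA0NDQAODg4ADw8PABAQEAAREREAEhISABMTEwAUFBQAFRUVABYWFgAXFxcAGBgYABkZGQAaGhoAGxsbABwcHAAdHR0AHh4eAB8fHwAgICAAISEhACIiIgAjIyMAJCQkACUlJQAmJiYAJycnACgoKAApKSkAKioqACsrKwAsLCwALS0tAC4uLgAvLy8AMDAwADExMQAyMjIAMzMzADQ0NAA1NTUANjY2ADc3NwA4ODgAOTk5ADo6OgA7OzsAPDw8AD09PQA+Pj4APz8/AEBAQABBQUEAQkJCAENDQwBEREQARUVFAEZGRgBHR0cASEhIAElJSQBKSkoAS0tLAExMTABNTU0ATk5OAE9PTwBQUFAAUVFRAFJSUgBTU1MAVFRUAFVVVQBWVlYAV1dXAFhYWABZWVkAWlpaAFtbWwBcXFwAXV1dAF5eXgBfX18AYGBgAGFhYQBiYmIAY2NjAGRkZABlZWUAZmZmAGdnZwBoaGgAaWlpAGpqagBra2sAbGxsAG1tbQBubm4Ab29vAHBwcABxcXEAcnJyAHNzcwB0dHQAdXV1AHZ2dgB3d3cAeHh4AHl5eQB6enoAe3t7AHx8fAB9fX0Afn5+AH9/fwCAgIAAgYGBAIKCggCDg4MAhISEAIWFhQCGhoYAh4eHAIiIiACJiYkAioqKAIuLiwCMjIwAjY2NAI6OjgCPj48AkJCQAJGRkQCSkpIAk5OTAJSUlACVlZUAlpaWAJeXlwCYmJgAmZmZAJqamgCbm5sAnJycAJ2dnQCenp4An5+fAKCgoAChoaEAoqKiAKOjowCkpKQApaWlAKampgCnp6cAqKioAKmpqQCqqqoAq6urAKysrACtra0Arq6uAK+vrwCwsLAAsbGxALKysgCzs7MAtLS0ALW1tQC2trYAt7e3ALi4uAC5ubkAurq6ALu7uwC8vLwAvb29AL6+vgC/v78AwMDAAMHBwQDCwsIAw8PDAMTExADFxcUAxsbGAMfHxwDIyMgAycnJAMrKygDLy8sAzMzMAM3NzQDOzs4Az8/PANDQ0ADR0dEA0tLSANPT0wDU1NQA1dXVANbW1gDX19cA2NjYANnZ2QDa2toA29vbANzc3ADd3d0A3t7eAN/f3wDg4OAA4eHhAOLi4gDj4+MA5OTkAOXl5QDm5uYA5+fnAOjo6ADp6ekA6urqAOvr6wDs7OwA7e3tAO7u7gDv7+8A8PDwAPHx8QDy8vIA8/PzAPT09AD19fUA9vb2APf39wD4+PgA+fn5APr6+gD7+/sA/Pz8AP39/QD+/v4A////AISMkIyEfHh0dHRwcIy8rICAgICAfHh4eHR0dHSY6OiggIB8fHx8eHh4dHR0gLTMqICAgICAfHx4eHR0dHiImKh8hIiQkIiAeHh0cHB8iJy0eIygrKiYhHh0bGhseIygtHycvMS8pIh0aFxYZHiMnKiEsNDUxKSEbFhESFx0hJCYlMDY2LyYeFw8LDhYcICEiJzE0MisiGRAJCA4XHR8fHiguLywlHBEJBggQGR0dHBsnKiklHxQHBwkNFRwdHBoYJiYlIRsMBgwPFBoeHhsXFCUkIyAZDxEUFhsfIB4aFRAmJSMgGxgaGx0gISEeGRMOJiUjIR8fHyAhIyMiHxoTDQ="/>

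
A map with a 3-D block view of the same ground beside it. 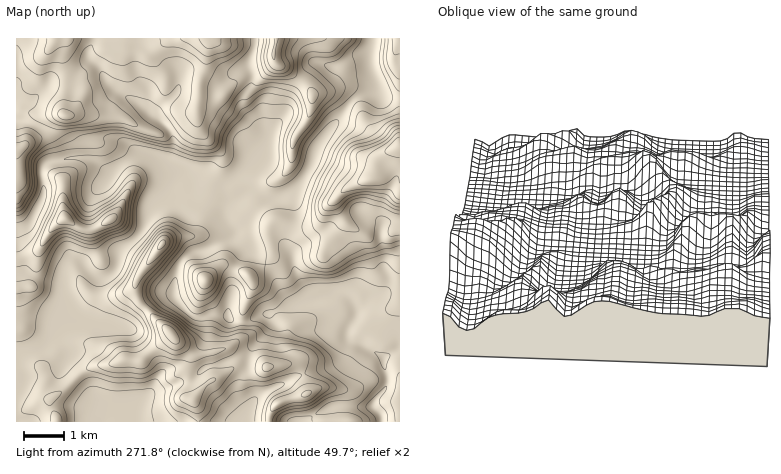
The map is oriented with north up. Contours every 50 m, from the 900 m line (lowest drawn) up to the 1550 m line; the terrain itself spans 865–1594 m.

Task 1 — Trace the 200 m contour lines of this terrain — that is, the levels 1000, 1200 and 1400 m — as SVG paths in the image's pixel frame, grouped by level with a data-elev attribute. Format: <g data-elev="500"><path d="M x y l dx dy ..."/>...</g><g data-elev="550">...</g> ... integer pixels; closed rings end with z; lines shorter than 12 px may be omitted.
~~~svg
<g data-elev="1000"><path d="M287 422l5-5 18-1 2 0 0 6"/><path d="M362 422l-3-6-11-3-28 2-4-1 14-12 20-2 8-3 5-7 1-4-2-2-24-14-4-4-5-12-13-11-20-7-8-6-10 1-6-1-12-7-9-3-1-2 9-14 13-5 8-9 10-4 10-7 34-2 22-9 18 1 10-7 16 12"/><path d="M230 323l-4-3-3-4 3-5 2-2 6 11-2 2z"/></g><g data-elev="1200"><path d="M193 412l6 1 4-3 7-14 10-8 14-20-2-1-20 1-14 7-1-1 1-4 6-5 10-2 18-9 5-4 2-8-3-3-16 3-16-2-26-20-20-11-9-9-3-8 2-8 28-34 6-12-1-4-5-5-6-3-4 0-10 5-15 19-15 28-11 14 1 4 3 4 11 8 12 10 6 12-1 8-4 4-7 4-14 0-6 2-17 14-1 4 3 2 9 4 30 2 8-2 12-9 12 2 3 3-1 8 8 3 2 3-9 12 0 8 3 4z"/><path d="M271 410l3 1 18-8 17-3 11-8 2-5-10-3-10 1-10 8-18 7-3 4z"/><path d="M260 376l8 1 15-7 7-4 1-4-10-4-15-2-6 0-3 4-2 8 1 6z"/><path d="M201 294l9-2 5-6 2-12-3-5-14-1-7 4-1 4 2 8 3 8z"/><path d="M16 294l18-2 3-4-1-5-4-3-16 1"/><path d="M16 267l10-2 8 7 4 0 4-5 12-21 10-9 4 0 16 6 8 1 32-14 5-8 2-18 5-18-1-4-3-2-2 1-18 19-18 11-6 1-6-4-5-10-1-10 2-14-1-4-5-3-6 0-16 3-2 6 3 10 1 6-4 17-16 30-10 10-6 3"/><path d="M16 216l4-1 4-3 11-18 2-10 0-20 3-5 4-4 26-6 30-1 4-4 0-8 4-2 8-1 8 1 38 10 12 0 20 8 12 1 8-1 6-4 5-16 15-22 9-4 10-10 7-3 24 4 4 3 3 6 1 10-9 18-3 10 2 15 2 4 2-1 4-3 8-21 20-27 15-11 6-10 0-4-3-7-14-9-3-6 15-6 14-15 2-5"/><path d="M400 106l-10 7-10 2-6 0-10-4-6 2-4 17-10 9-8 9-16 31-7 21-2 14 2 14 7 8-3 20 1 4 4 2 5 0 24-20 21 0 2-4 2-18 2-4 6 0 6 4-2 12 2 4 10-1"/><path d="M385 38l-2 18 1 8 10 22 6 5"/></g><g data-elev="1400"><path d="M173 344l3 0 3-2 1-2-2-6-6-7-8-2-2 3 2 5z"/><path d="M158 250l7-4 1-4-2-2-4 2-3 6z"/><path d="M102 226l7-2 5-2 3-4-1-3-4-1-6 3-4 5z"/><path d="M64 224l11 0-5-10-6-3-4 3-3 8 1 2z"/><path d="M16 193l6-4 4-5 0-24 9-18-2-4-5-4-12 3"/><path d="M400 125l-7 3-8 8-5 4-23 8-4 2-3 6 1 10-1 4-14 16-8 16 1 4 5 0 16-11 16-3 20 2 8 8 6 2"/><path d="M16 45l5 7 4 12 7 7 8 4 12-3 6 4 2 6-1 6-11 16-2 10 1 4 3 4 12 4 26-3 7-3 4-4-1-4-5-10-1-12-4-10-1-8-5-6-2-4 2-10 6-6 4 0 2 6 4 4 14 7 10 2 14-4 12 5 8 1 12-9 10-1 6 1 8 6 2 6-4 28-4 12-1 4 7 10 6 3 4-3 3-10 3-26 2-7 8-16 12-6 11-9 2-4 0-8"/><path d="M264 38l-3 20 2 12 5 5 12 2 8-2 5-5 1-6-3-12 7-14"/></g>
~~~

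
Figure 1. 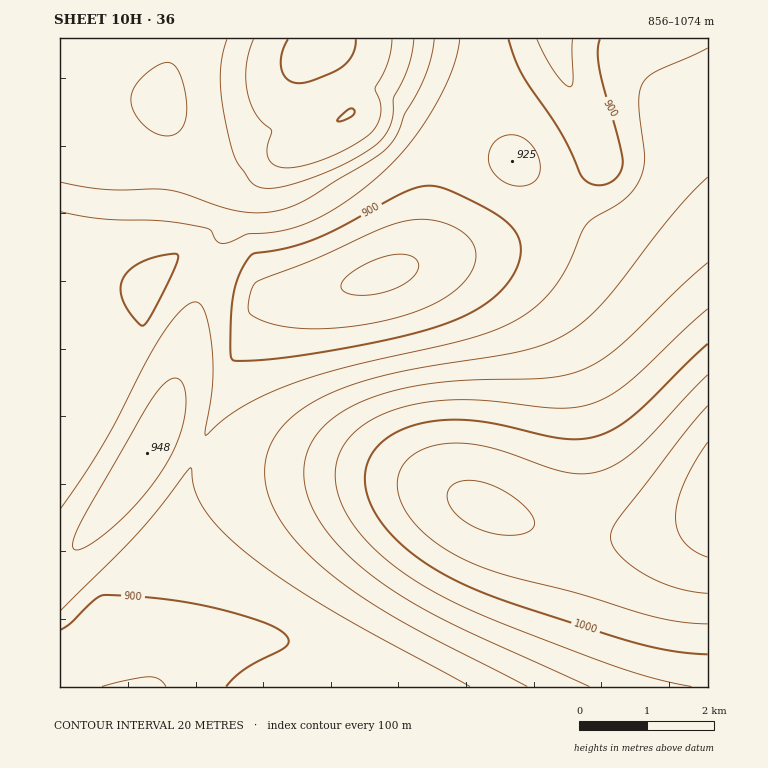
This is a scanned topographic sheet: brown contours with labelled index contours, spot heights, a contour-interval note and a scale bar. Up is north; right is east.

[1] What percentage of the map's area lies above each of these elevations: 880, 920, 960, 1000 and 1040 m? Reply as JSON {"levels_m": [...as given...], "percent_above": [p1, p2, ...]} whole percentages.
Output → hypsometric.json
{"levels_m": [880, 920, 960, 1000, 1040], "percent_above": [96, 63, 31, 16, 3]}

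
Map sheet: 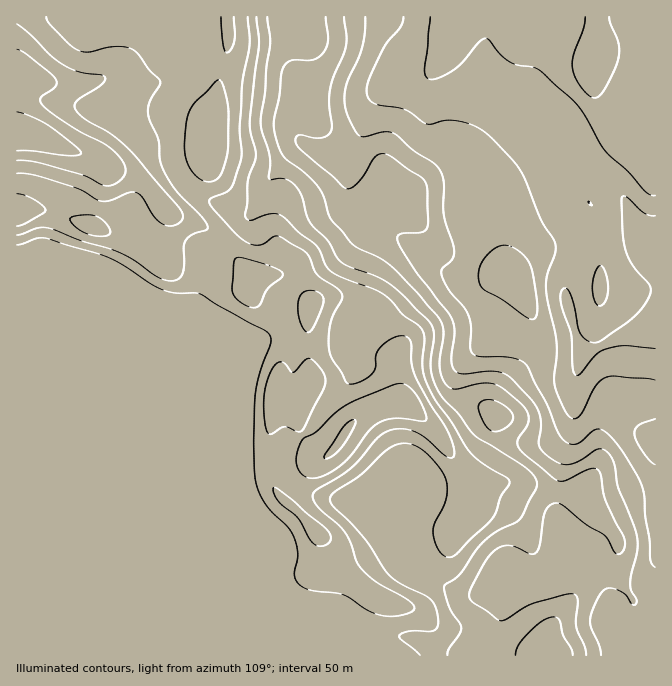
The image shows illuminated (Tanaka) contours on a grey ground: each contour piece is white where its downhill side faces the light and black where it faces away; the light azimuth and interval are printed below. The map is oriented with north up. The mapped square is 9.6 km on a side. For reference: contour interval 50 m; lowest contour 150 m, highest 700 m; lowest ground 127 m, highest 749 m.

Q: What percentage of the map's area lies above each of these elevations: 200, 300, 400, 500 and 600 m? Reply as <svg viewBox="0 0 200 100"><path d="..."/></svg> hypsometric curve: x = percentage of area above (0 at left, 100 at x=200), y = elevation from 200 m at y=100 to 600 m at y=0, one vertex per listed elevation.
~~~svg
<svg viewBox="0 0 200 100"><path d="M180 100l-36-25-26-25-73-25-38-25"/></svg>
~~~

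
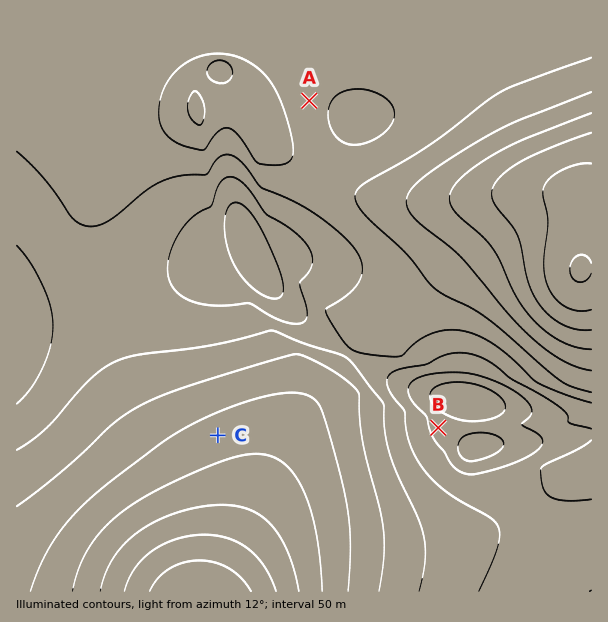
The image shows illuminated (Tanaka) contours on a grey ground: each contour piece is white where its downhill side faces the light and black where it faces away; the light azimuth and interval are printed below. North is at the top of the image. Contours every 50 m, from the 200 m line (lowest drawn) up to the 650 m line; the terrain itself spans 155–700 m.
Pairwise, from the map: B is lower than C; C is higher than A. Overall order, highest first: C A B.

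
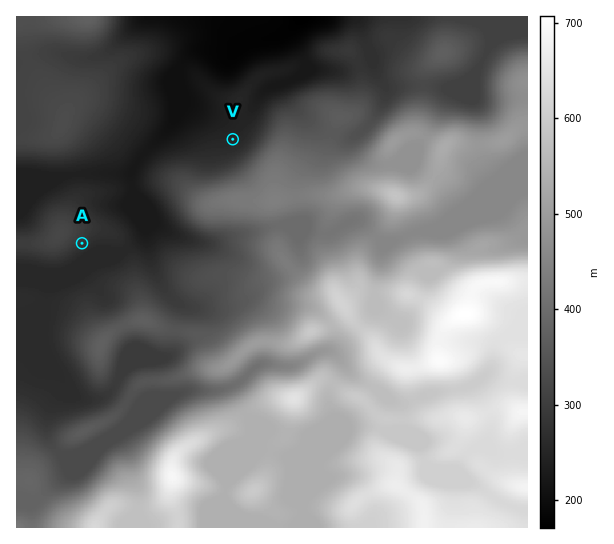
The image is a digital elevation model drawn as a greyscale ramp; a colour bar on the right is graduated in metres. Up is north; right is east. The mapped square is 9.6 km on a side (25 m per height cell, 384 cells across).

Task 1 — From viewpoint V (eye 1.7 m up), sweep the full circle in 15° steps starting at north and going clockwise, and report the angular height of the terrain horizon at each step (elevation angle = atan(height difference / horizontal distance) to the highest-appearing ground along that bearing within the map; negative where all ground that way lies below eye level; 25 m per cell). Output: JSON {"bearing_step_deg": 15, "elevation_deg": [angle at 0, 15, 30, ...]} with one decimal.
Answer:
{"bearing_step_deg": 15, "elevation_deg": [-0.4, -0.3, -0.7, 0.3, 3.3, 5.7, 8.0, 10.0, 11.2, 11.3, 10.5, 9.7, 9.4, 8.3, 6.3, 4.1, 2.5, 0.3, 1.3, 1.4, 1.1, 1.1, -1.0, -1.2]}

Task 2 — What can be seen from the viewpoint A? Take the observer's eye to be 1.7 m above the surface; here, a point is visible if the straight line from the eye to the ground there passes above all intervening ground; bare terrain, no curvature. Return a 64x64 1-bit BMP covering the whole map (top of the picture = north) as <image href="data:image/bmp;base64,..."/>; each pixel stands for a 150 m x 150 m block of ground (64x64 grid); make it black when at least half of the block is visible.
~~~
<image width="64" height="64" href="data:image/bmp;base64,Qk0+AgAAAAAAAD4AAAAoAAAAQAAAAEAAAAABAAEAAAAAAAACAAATCwAAEwsAAAIAAAAAAAAA////AAAAAAD/wAAAAAAAAD/gAAAAAAAAH+AAAAAAAAAf/4AAAAAAABx/wAAAAAAAGD+AAAAAAAB4D+AAAAAAAPgB4AAAAAAA+ADwAAAAAAD4AHAAAAAAAPgAfAAAAAAA/gA+AAAAAADwAB+AAAAAAPAAD+AAAAAA4AAD8AAAAADgAAA+AAAAAOAAAAPgAAAA4AAAAfAAAADgAAAACAAAAOAAAQAAAAAA4AAB4AAAAADgAAHwAAAAAPAAAfgAAAAA8OAA//AAAADz8Af/+AAAAP/8B//4gAAA//8D//+AAAD//4P//4AAAP//jD//AAAAP/8cG/8AAAAf/z4f/wAAgAf/Px//AABgA/9//8fgAAAB/n//g+AAAAH+f/+AQAAAAfh//4AAAAAA+B//AAAAAAAAD/8AAAAAAAAfvgAGAAAAAB8CAAcAAAAAPwAABwAAAAA+AAAOAAAAAHwAAAwAAAAAcAAAAAAAAAAgAAAAAAAAAAAAAAAAAAAAAAAAAAAAAAAAAAAAAAAAAAAAAAAAAAAAAAAAAAAAAAAAAAAAAAAAAAAAAAAAAAAAAAAAAAAAAAAAAAAAAAAAAAAAAAAAAAAAAAAAAAAAAAAAAAAAAAAAAAAAAAAAAAAAAAAAAAAAAAAAAAAAAAAAAAAAAAAAAAAAAAAAAAAAAAAAAAAAAAAAAAAAAAAAAA=="/>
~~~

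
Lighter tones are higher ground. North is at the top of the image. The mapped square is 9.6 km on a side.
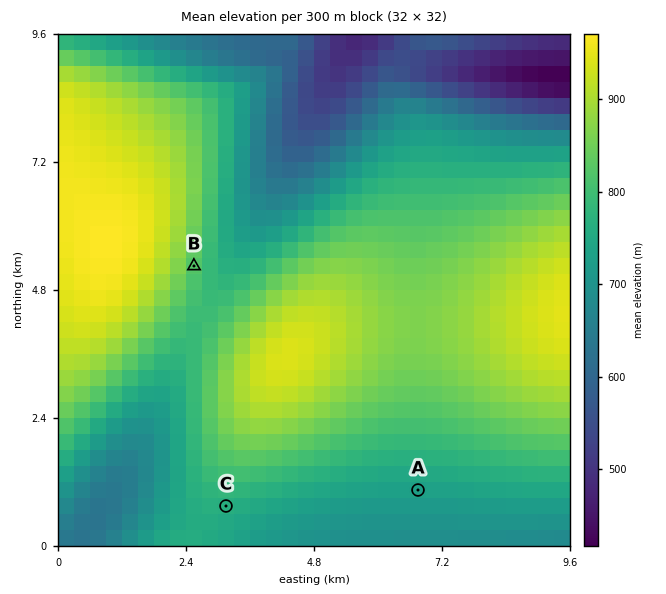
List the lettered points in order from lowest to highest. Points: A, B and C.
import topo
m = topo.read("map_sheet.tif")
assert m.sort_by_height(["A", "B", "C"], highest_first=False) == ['A', 'C', 'B']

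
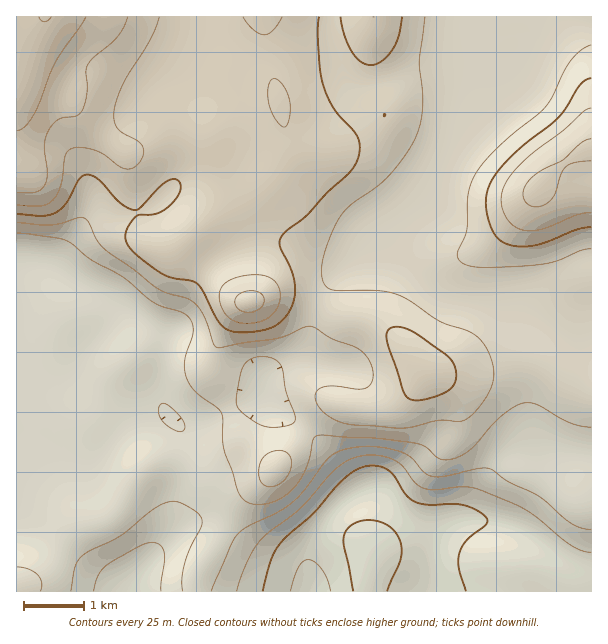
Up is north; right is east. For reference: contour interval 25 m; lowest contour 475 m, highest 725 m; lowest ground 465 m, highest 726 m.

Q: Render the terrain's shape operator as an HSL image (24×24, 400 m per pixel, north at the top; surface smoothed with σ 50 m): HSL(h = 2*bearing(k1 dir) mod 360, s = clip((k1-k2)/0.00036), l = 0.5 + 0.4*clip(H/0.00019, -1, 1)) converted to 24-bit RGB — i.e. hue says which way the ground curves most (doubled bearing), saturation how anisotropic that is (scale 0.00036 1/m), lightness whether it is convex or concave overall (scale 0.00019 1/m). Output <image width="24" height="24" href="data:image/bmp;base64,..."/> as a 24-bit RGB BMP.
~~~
<image width="24" height="24" href="data:image/bmp;base64,Qk32BgAAAAAAADYAAAAoAAAAGAAAABgAAAABABgAAAAAAMAGAAATCwAAEwsAAAAAAAAAAAAAsKnGvZWzn2NvTGFJQ2dfMVKAlHaz58egsKRpan1mcYF2WFB7MCpiXpVt1dWUpYl3WmR7Nz1+k3SKl6GClqSJgpahaWegjXyUoG5jv0Jj1TVamUlKOXs9IFpMN4dg3MKf1oyXmnZiZnlOPUphNDaAa62Sqb6LrJKYbmOiMUmQdqCxnK+6maa2pGSriC5No3kse25ZjF95voi4zpTawYrDMmqJMJJsa7FA0FNO3zg9oXQzImguFIeAcLi2nq6npI2cmVOHSGN4RJBHjJZChFUpYBASkjYxwsGGdHl/a46OfpqEm1+j3oCaU12iTImXZ4h3kVJ36FKH6Id6W8RGAW9DE4NFb5ddnzBaqQ0Hen4aSVkia08gc04qSKmThNXRp73EeoCBcIZ2foRsWld0wnmNyZSjQIOlW1yYaFaOoWi89Nfi7dvkPGWnE0wlGCoOKQ8W40BS2auIOZB8Rp/GlLzafcnWaaarjJeFfn9+f356f3RyXn59YKqR0bSxbVC8Vj+SnVqUUb2Vt97K9tXm8jP1rSBzJxMRESwQFNUz4bq8mKDQHLeoWKCBg41ydHlojZFcf31/gHeBhnaDdo93TZxdladQgktoWT5qb6xwidqlSqGA5CM4vQBi7CugkHTtibbvR+OsNKVh07GQUYiXRH90fnhiflNNmY5OfXyBd3eEenqKlol/f49se4Bidj9jcz85UekpZ7BDVjNDhCM9wmDW1ef2j5j4sHzlzJO+V4yYi71to3SYSW6BZE9xmHCLjK+xfXuAeX9/cnV+nG9zo41sWnt2YyeKyouMleKMSnh5QzRtZ6K3guC6abplgSt1p0Fqx42JnaW/iLe9lHy0cUeuT1aegr6vdJetf3eBhHd1a4F7boCYuZOpcmumFjig28Cz3KNtUzctLEwqTqw0l5c1aE8oTDM3h59enNabmLfFnIave12bf1Ktdo2xgKSac2qDeW+Dj3Z8fJB2V5B4b5Zvrm5+KEdllDQy/xYLnEsHFZ4JFqdSYVaOoWmiSpGzfNy9oNqzYmWeqmaQnliedGmJjIl4iXFse25xbWmDg46SkJubcXuPdExUli8ZTDUcEhEk74qw79f00/b4AqfUKXy1hZ/Iha3PgMWoppxfcEFKgmJLh2BafXJugnJtinJqgHpvbHiJeZZ9kG9hfTg3VxgrrjYwfr+NALnokv/w2eXy+NPxbzHkLHCWUZh5fY9kmIJZjkNEhExTh3dag4RceHxhe3Zpi3l4j32Me3xffFtKhyk1jCU6cUGTkty/qczGNcymEqYwcJkh3nkfxTJWVVh3UXBheH1cg3ZehmF2m22bpnOboldgiHI9XYMwQpE+Z5JyS0APU2QYO4aWgIrSns3qoM3gtInKuIqbUINiXXxDl5JDp2hNkZViTnV6b3x8en16cH+FbYiUjVqm1Dim1Fh3wa1ZRYkmL0obX5o4PP5hAK6lUJqGeb9HSY9HXl+Qyomcr26th3COiIhwlINyrJpyTG1kU3ZfboBvdYF4anp0Vj9zsz6r0Jys177LvZXRTDe4xtj02vHqBjWDPzpwx89RPZA4NmZNnoVRpHRpknaWnXqSj4F7rIB1jWV7T4JhTYhhaYN4bXaBM0qNRlbL3MDd1cLGo4a8eFvQqdKyzpygRghtQlyFu9ChdaSmPF1taopViqVqbXqDmHCKoYWJmoidmoithnqrYZKDToZ7aoCEQoKMIJ+igJG/67XMx3SoiWuLwNxehitEeiiHUt3IkcXDunTAZEitc52mhKCDY2eBhXGClaqKhJeljYOoqFuwsXp6TJGJWn6GZoR+L4FfH4JQu3KL7pTc15bU0NZ3Qi+Fhby/Sb6FU3Nqi2V2fG+aepGdmYSQdV2MlJJ2kLR2Z5d8emKFlVWYxKacb4ymSmSIdn2BZoJyMH5JHWwsiV9G5bCQ0cSfNmeWeKWzoIFwSGdvZoB1eIR6dH9zinBuemOEj6CDn7eKaYKKaFF3aYGIr7mPrHScTUyGdHeAfX98bIBxQHFZLl5Q5Od6zKKEeJlOPX1ttXdrW2t8WYJ1bn51d3t8gXR9dXKCi6l4qa93dV58b0p4opFKeLI3kH9dZVqEc3OBf39+fX99ZnuANIOEndpssHhyyHtvO2xsmpJXdJFoV4iEY4KDcnl/fXB/iYZ1mKhtn6ZuZlqBazSEzIZqk8lsSY16WGB/dnSBgH9/f4B/dn+BUYZ8dbRDlW6QzqCYZFqzdY2miqOeW3yWXHeLaGuCfWiDlIZ1pKhzlqhtS095SCuH1cefxM+cU3KOSleAc3OBgICBgICBfH2Abnh8ho1d"/>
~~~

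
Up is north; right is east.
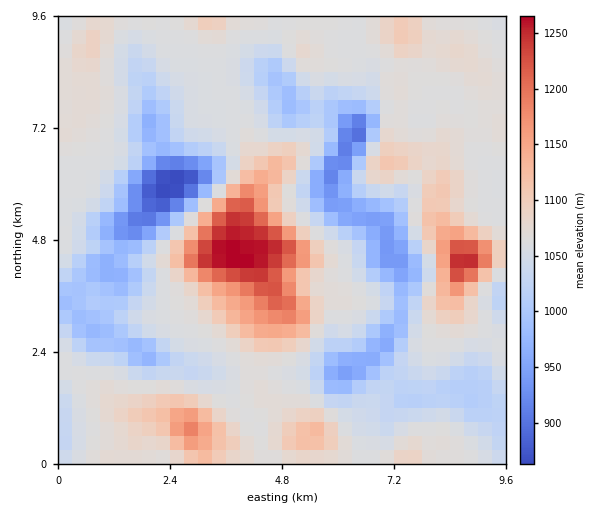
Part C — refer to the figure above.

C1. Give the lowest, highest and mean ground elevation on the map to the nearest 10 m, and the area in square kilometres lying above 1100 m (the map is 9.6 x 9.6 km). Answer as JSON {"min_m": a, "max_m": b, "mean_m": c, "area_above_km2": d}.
{"min_m": 860, "max_m": 1270, "mean_m": 1060, "area_above_km2": 13.4}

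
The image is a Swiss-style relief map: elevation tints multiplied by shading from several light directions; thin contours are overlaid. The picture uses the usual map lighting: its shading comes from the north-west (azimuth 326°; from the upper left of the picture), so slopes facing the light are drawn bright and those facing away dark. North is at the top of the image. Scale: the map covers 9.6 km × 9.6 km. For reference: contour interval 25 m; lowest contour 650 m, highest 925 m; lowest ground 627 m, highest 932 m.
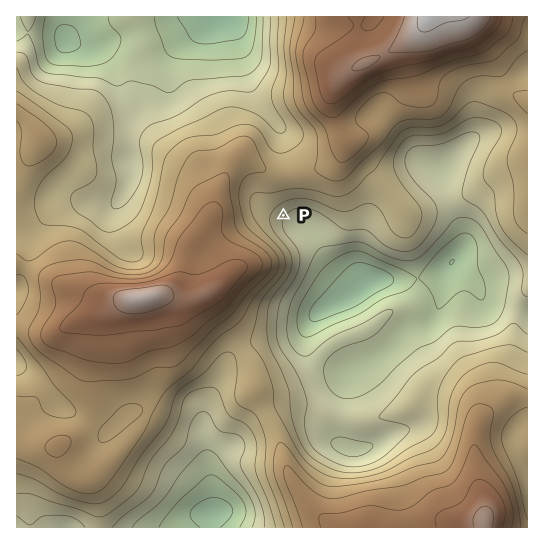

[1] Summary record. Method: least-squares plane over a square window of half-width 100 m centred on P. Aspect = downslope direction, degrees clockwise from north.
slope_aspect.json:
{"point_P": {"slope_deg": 6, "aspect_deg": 125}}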